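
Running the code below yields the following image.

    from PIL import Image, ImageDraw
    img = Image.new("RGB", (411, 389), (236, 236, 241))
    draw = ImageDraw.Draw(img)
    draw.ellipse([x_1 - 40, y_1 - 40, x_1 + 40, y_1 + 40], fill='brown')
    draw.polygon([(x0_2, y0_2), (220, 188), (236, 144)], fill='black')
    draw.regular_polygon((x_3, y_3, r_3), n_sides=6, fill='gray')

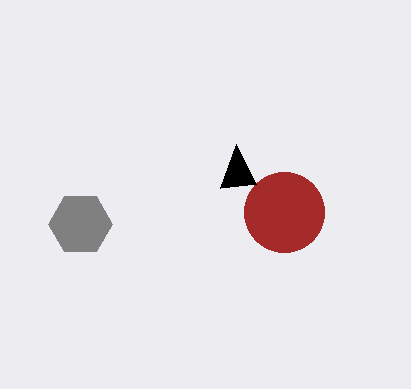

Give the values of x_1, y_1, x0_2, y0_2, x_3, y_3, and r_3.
x_1 = 284
y_1 = 212
x0_2 = 256
y0_2 = 184
x_3 = 80
y_3 = 224
r_3 = 32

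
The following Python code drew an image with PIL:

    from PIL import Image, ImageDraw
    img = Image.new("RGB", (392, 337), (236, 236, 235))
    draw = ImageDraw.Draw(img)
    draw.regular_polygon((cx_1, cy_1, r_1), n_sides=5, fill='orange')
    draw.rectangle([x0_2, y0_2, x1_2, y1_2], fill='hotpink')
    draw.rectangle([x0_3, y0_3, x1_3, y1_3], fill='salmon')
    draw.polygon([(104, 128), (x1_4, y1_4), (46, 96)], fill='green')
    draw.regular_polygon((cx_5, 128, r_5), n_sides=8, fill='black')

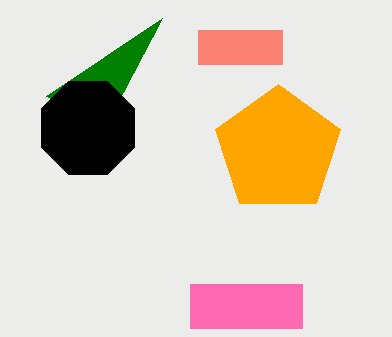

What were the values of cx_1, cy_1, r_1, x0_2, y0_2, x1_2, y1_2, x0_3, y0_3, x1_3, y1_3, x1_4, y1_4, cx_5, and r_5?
cx_1 = 278; cy_1 = 150; r_1 = 66; x0_2 = 190; y0_2 = 284; x1_2 = 302; y1_2 = 328; x0_3 = 198; y0_3 = 30; x1_3 = 282; y1_3 = 64; x1_4 = 162; y1_4 = 18; cx_5 = 88; r_5 = 50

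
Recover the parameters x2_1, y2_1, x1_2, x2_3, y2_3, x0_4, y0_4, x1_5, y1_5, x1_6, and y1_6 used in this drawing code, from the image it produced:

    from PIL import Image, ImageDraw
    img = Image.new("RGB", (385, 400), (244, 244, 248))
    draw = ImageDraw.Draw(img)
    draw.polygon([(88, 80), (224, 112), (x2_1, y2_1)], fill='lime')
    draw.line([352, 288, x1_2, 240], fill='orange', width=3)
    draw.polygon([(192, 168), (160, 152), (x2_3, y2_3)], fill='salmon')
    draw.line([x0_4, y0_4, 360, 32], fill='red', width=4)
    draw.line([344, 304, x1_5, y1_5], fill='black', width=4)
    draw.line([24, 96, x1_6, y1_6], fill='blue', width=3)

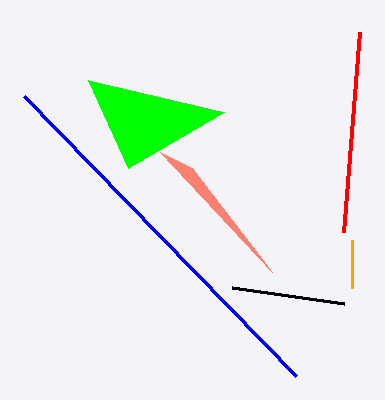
x2_1 = 128
y2_1 = 168
x1_2 = 352
x2_3 = 272
y2_3 = 272
x0_4 = 344
y0_4 = 232
x1_5 = 232
y1_5 = 288
x1_6 = 296
y1_6 = 376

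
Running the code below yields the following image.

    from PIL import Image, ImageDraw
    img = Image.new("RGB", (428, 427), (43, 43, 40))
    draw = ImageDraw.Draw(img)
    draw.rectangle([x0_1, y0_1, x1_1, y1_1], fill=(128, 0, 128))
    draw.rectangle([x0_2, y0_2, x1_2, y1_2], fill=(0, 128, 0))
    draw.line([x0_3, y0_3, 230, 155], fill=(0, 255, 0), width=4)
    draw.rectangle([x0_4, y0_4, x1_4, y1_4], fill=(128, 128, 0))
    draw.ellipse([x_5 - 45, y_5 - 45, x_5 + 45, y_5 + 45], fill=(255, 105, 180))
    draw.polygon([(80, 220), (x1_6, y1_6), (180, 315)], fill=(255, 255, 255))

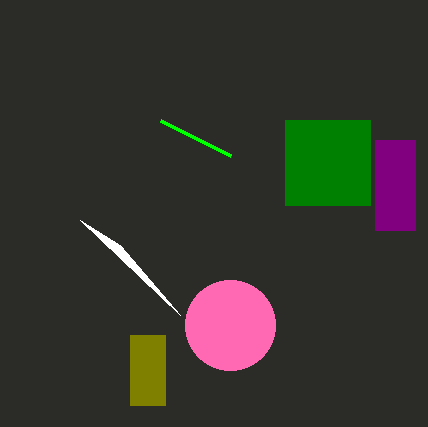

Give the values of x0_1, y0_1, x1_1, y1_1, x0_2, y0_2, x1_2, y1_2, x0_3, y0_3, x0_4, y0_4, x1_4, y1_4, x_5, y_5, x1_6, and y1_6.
x0_1 = 375
y0_1 = 140
x1_1 = 415
y1_1 = 230
x0_2 = 285
y0_2 = 120
x1_2 = 370
y1_2 = 205
x0_3 = 160
y0_3 = 120
x0_4 = 130
y0_4 = 335
x1_4 = 165
y1_4 = 405
x_5 = 230
y_5 = 325
x1_6 = 120
y1_6 = 245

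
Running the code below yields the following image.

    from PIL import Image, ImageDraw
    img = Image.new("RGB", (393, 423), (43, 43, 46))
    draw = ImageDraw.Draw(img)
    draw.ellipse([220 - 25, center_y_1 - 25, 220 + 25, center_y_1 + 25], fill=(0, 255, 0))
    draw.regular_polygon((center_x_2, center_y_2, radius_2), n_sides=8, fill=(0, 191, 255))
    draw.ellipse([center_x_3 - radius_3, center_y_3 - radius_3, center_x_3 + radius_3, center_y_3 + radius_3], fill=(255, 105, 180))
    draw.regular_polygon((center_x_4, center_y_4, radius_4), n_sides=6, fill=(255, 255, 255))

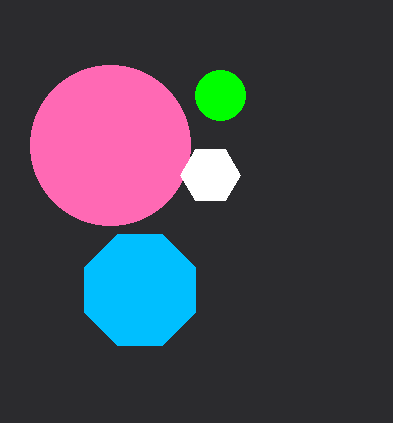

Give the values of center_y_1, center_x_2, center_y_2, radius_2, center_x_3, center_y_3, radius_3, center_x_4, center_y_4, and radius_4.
center_y_1 = 95, center_x_2 = 140, center_y_2 = 290, radius_2 = 60, center_x_3 = 110, center_y_3 = 145, radius_3 = 80, center_x_4 = 210, center_y_4 = 175, radius_4 = 30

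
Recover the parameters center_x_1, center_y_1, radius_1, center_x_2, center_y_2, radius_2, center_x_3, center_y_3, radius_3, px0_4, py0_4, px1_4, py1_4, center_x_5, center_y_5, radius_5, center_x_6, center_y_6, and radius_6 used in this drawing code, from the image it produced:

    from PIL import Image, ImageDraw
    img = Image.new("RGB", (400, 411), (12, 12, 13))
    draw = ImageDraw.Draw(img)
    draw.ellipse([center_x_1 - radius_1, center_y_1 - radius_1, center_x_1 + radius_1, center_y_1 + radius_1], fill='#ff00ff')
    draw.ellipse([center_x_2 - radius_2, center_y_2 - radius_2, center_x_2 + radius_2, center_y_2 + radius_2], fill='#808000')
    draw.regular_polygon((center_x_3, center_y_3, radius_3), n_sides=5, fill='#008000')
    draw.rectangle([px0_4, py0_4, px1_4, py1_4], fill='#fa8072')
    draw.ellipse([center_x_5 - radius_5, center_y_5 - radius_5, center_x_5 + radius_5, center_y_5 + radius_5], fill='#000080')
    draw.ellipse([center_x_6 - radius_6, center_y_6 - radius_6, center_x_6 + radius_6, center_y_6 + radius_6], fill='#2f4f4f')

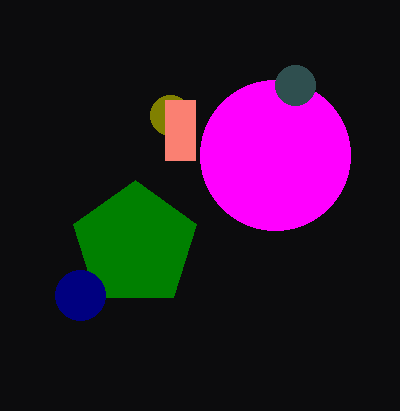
center_x_1 = 275; center_y_1 = 155; radius_1 = 75; center_x_2 = 170; center_y_2 = 115; radius_2 = 20; center_x_3 = 135; center_y_3 = 245; radius_3 = 65; px0_4 = 165; py0_4 = 100; px1_4 = 195; py1_4 = 160; center_x_5 = 80; center_y_5 = 295; radius_5 = 25; center_x_6 = 295; center_y_6 = 85; radius_6 = 20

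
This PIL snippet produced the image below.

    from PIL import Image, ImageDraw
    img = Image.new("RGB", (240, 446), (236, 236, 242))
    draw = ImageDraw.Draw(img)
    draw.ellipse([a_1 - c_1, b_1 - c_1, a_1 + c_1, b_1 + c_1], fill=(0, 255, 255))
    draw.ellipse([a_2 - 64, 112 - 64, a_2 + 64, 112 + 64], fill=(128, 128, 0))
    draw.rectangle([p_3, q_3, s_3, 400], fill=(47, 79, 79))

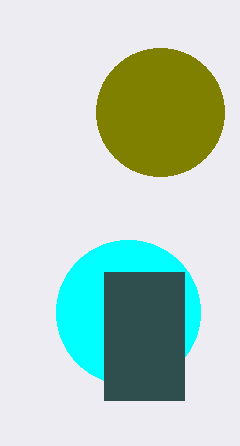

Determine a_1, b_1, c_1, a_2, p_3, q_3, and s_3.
a_1 = 128
b_1 = 312
c_1 = 72
a_2 = 160
p_3 = 104
q_3 = 272
s_3 = 184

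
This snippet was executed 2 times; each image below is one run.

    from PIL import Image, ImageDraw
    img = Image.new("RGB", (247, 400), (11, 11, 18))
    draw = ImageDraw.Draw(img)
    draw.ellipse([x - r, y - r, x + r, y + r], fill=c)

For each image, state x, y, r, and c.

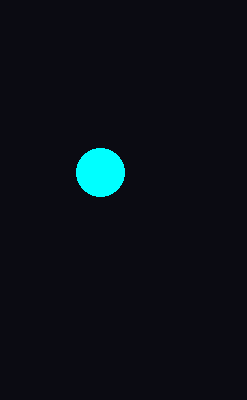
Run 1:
x = 100
y = 172
r = 24
c = 'cyan'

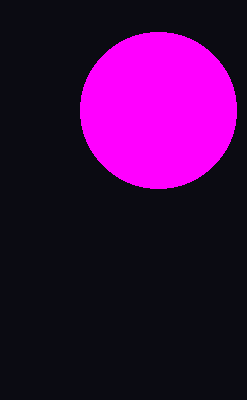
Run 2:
x = 158
y = 110
r = 78
c = 'magenta'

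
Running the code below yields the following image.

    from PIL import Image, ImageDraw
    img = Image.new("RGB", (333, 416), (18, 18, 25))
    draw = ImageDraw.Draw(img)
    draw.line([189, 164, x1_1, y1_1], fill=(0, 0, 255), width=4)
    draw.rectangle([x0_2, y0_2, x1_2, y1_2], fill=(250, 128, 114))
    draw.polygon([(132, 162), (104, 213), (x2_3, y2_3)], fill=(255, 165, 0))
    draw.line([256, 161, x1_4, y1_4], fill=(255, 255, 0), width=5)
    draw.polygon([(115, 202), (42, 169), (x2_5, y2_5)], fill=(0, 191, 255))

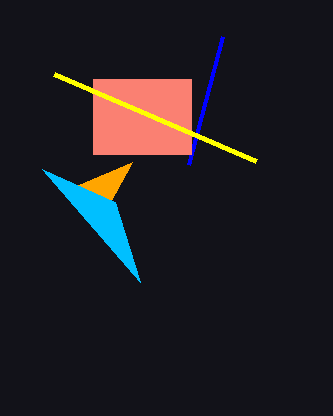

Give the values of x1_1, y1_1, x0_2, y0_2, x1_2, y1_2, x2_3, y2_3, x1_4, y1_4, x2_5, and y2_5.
x1_1 = 223
y1_1 = 36
x0_2 = 93
y0_2 = 79
x1_2 = 191
y1_2 = 154
x2_3 = 78
y2_3 = 185
x1_4 = 54
y1_4 = 74
x2_5 = 140
y2_5 = 282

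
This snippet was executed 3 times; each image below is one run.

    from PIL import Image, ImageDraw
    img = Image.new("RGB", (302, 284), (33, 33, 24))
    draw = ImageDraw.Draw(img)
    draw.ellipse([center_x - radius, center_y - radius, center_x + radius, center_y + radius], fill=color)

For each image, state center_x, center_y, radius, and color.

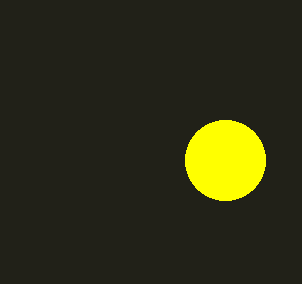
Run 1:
center_x = 225, center_y = 160, radius = 40, color = 'yellow'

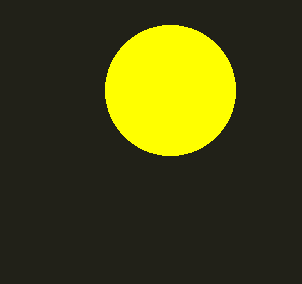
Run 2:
center_x = 170, center_y = 90, radius = 65, color = 'yellow'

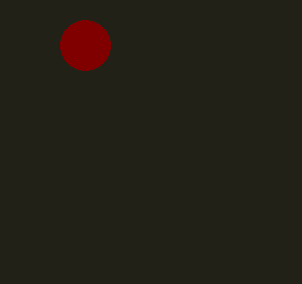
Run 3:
center_x = 85
center_y = 45
radius = 25
color = 'maroon'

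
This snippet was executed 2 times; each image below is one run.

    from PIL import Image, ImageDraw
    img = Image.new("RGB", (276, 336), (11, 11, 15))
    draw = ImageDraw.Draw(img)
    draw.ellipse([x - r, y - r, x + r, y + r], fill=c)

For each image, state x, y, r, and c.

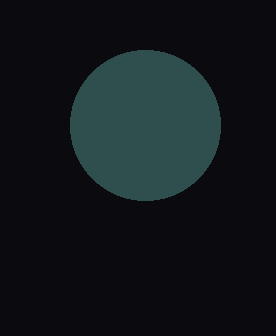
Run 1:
x = 145, y = 125, r = 75, c = 'darkslategray'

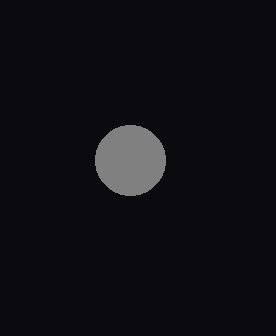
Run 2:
x = 130; y = 160; r = 35; c = 'gray'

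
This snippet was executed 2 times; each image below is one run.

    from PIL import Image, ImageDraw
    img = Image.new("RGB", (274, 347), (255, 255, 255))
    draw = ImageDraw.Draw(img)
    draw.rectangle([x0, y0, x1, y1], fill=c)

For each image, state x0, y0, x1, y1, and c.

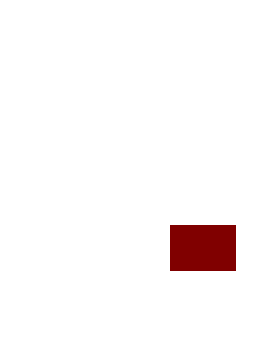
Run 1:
x0 = 170
y0 = 225
x1 = 235
y1 = 270
c = 'maroon'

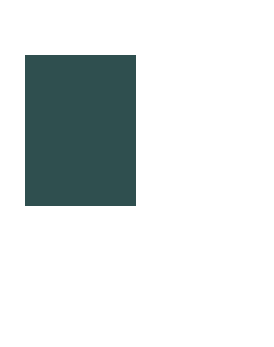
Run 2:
x0 = 25
y0 = 55
x1 = 135
y1 = 205
c = 'darkslategray'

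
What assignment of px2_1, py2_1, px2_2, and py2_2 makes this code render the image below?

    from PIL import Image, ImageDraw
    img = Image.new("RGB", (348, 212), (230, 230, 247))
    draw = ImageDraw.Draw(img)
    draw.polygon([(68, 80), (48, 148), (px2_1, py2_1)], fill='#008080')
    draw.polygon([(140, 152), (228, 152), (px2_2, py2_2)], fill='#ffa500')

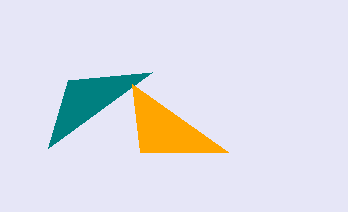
px2_1 = 152, py2_1 = 72, px2_2 = 132, py2_2 = 84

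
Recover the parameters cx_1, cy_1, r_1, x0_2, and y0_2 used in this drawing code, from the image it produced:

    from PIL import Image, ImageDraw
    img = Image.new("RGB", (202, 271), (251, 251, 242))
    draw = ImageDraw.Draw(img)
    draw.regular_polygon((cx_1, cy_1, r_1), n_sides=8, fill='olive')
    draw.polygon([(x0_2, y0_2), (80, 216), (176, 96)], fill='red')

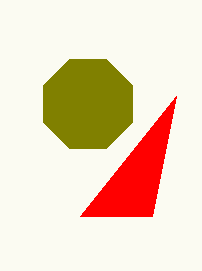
cx_1 = 88, cy_1 = 104, r_1 = 48, x0_2 = 152, y0_2 = 216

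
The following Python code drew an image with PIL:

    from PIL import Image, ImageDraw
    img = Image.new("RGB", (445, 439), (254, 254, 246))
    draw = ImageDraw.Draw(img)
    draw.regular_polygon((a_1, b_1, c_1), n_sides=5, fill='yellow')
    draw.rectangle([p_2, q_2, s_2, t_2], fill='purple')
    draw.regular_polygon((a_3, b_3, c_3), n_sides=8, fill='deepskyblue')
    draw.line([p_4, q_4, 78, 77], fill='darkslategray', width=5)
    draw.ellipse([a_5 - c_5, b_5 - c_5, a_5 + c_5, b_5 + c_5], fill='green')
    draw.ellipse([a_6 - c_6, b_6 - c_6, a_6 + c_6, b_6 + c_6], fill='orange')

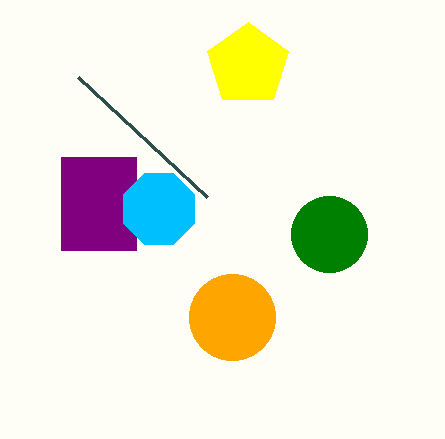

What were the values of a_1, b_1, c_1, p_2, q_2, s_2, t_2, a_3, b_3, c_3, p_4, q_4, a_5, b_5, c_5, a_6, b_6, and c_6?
a_1 = 248
b_1 = 65
c_1 = 43
p_2 = 61
q_2 = 157
s_2 = 136
t_2 = 250
a_3 = 159
b_3 = 209
c_3 = 38
p_4 = 207
q_4 = 197
a_5 = 329
b_5 = 234
c_5 = 38
a_6 = 232
b_6 = 317
c_6 = 43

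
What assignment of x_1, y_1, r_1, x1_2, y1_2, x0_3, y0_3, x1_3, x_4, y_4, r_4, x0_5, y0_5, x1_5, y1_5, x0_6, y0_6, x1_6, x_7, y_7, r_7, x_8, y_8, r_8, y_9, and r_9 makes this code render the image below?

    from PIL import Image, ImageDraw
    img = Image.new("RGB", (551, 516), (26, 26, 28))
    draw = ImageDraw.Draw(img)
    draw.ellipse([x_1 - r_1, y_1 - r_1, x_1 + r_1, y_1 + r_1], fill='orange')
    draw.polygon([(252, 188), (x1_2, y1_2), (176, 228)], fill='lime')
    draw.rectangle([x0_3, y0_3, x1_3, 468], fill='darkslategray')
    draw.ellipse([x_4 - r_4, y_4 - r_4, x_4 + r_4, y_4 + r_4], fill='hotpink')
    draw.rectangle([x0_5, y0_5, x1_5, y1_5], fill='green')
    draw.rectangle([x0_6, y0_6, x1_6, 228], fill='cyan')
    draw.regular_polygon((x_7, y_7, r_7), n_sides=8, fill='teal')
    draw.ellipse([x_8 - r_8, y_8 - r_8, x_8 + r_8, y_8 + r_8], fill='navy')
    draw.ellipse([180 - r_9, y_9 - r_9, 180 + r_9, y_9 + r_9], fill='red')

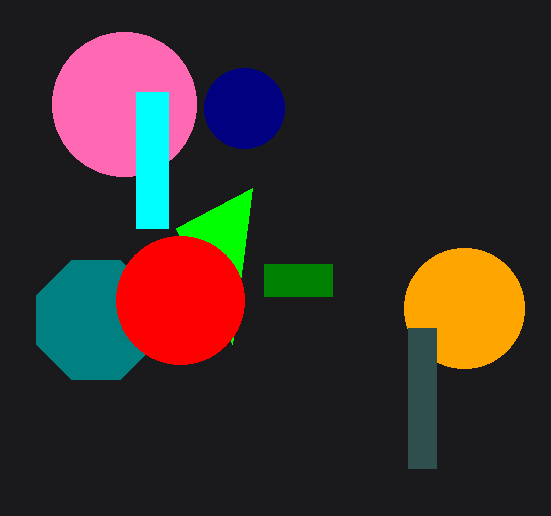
x_1 = 464, y_1 = 308, r_1 = 60, x1_2 = 232, y1_2 = 344, x0_3 = 408, y0_3 = 328, x1_3 = 436, x_4 = 124, y_4 = 104, r_4 = 72, x0_5 = 264, y0_5 = 264, x1_5 = 332, y1_5 = 296, x0_6 = 136, y0_6 = 92, x1_6 = 168, x_7 = 96, y_7 = 320, r_7 = 64, x_8 = 244, y_8 = 108, r_8 = 40, y_9 = 300, r_9 = 64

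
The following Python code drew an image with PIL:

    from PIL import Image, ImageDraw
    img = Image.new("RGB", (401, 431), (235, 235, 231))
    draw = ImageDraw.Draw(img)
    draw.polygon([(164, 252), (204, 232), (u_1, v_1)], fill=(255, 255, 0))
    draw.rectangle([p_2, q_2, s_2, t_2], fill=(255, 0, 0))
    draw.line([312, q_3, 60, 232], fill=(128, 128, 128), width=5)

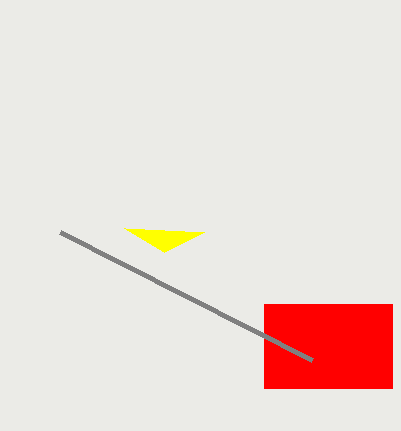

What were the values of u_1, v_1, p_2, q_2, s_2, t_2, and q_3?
u_1 = 124
v_1 = 228
p_2 = 264
q_2 = 304
s_2 = 392
t_2 = 388
q_3 = 360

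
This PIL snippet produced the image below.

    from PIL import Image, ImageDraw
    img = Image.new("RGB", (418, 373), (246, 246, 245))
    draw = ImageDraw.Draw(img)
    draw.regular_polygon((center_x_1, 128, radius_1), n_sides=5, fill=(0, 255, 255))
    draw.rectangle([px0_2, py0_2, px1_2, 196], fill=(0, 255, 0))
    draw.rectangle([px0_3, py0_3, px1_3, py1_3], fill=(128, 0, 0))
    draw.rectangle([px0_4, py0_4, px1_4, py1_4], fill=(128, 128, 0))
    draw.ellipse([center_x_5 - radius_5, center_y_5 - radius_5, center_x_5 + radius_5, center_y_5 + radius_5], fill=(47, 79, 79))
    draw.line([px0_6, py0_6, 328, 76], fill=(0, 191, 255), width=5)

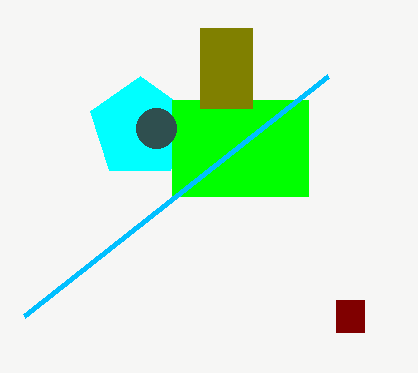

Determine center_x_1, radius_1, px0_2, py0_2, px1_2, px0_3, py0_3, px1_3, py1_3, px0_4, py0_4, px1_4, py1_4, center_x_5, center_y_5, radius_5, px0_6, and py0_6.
center_x_1 = 140; radius_1 = 52; px0_2 = 172; py0_2 = 100; px1_2 = 308; px0_3 = 336; py0_3 = 300; px1_3 = 364; py1_3 = 332; px0_4 = 200; py0_4 = 28; px1_4 = 252; py1_4 = 108; center_x_5 = 156; center_y_5 = 128; radius_5 = 20; px0_6 = 24; py0_6 = 316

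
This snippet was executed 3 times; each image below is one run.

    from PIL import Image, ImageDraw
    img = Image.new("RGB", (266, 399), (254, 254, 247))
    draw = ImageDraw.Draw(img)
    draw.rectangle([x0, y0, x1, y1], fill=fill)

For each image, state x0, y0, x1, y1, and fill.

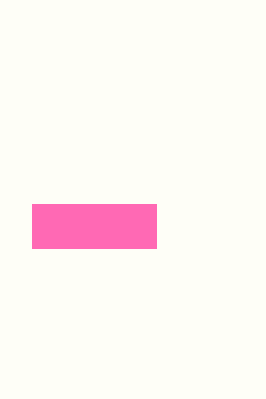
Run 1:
x0 = 32, y0 = 204, x1 = 156, y1 = 248, fill = 'hotpink'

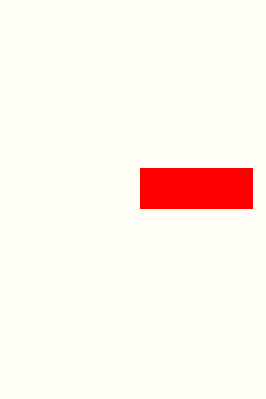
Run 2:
x0 = 140; y0 = 168; x1 = 252; y1 = 208; fill = 'red'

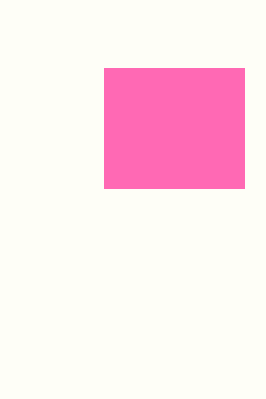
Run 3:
x0 = 104; y0 = 68; x1 = 244; y1 = 188; fill = 'hotpink'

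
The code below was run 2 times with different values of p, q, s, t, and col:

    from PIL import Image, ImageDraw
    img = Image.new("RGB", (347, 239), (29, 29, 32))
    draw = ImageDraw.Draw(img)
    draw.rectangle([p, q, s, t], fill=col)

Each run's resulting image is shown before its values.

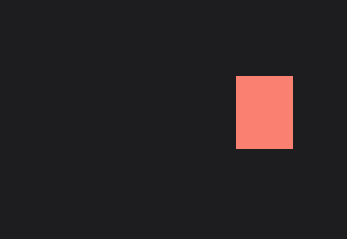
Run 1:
p = 236; q = 76; s = 292; t = 148; col = 'salmon'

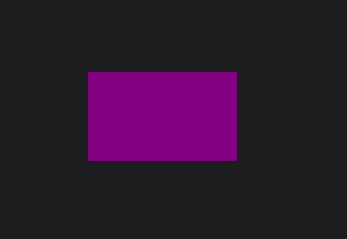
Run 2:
p = 88; q = 72; s = 236; t = 160; col = 'purple'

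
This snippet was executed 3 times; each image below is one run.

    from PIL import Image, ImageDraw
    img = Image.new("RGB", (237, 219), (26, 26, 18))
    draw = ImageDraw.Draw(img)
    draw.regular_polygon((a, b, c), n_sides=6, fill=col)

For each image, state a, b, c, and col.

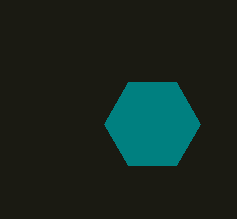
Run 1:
a = 152
b = 124
c = 48
col = 'teal'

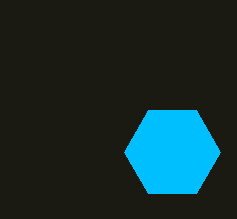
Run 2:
a = 172, b = 152, c = 48, col = 'deepskyblue'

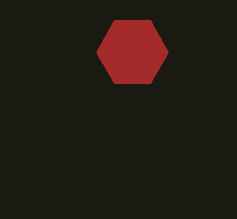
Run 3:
a = 132
b = 52
c = 36
col = 'brown'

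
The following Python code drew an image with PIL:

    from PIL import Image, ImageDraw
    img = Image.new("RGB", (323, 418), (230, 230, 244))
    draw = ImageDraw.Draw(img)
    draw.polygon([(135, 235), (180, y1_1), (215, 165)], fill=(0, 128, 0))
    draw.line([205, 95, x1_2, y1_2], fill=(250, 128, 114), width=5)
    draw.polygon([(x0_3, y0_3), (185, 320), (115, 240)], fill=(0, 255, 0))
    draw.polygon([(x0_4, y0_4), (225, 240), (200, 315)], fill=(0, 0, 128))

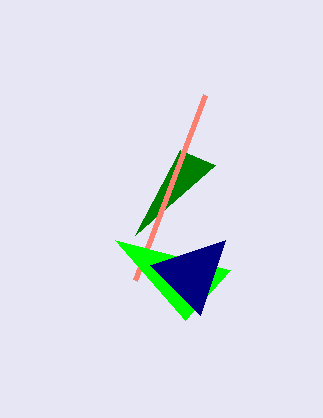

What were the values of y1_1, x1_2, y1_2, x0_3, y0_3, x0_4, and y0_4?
y1_1 = 150; x1_2 = 135; y1_2 = 280; x0_3 = 230; y0_3 = 270; x0_4 = 150; y0_4 = 265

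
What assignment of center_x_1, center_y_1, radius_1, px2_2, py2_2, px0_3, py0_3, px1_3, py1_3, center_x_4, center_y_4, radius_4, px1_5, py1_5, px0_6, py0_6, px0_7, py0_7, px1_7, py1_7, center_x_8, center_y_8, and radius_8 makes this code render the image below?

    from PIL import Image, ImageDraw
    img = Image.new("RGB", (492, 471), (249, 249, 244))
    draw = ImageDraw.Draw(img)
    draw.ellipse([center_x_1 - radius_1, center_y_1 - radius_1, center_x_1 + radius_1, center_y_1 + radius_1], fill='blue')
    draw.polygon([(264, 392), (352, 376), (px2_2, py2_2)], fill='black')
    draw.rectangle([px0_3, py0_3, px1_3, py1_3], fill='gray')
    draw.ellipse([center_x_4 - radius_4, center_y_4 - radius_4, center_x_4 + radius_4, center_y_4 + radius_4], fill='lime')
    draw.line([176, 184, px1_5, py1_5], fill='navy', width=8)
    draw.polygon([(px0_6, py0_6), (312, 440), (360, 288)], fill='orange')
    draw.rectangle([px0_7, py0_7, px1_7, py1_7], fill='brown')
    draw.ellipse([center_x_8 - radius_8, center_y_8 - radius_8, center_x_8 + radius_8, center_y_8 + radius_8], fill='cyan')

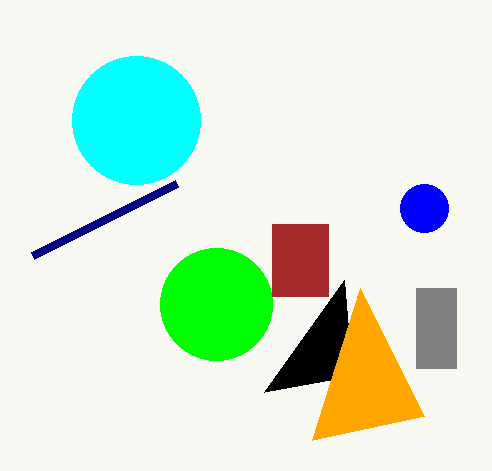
center_x_1 = 424; center_y_1 = 208; radius_1 = 24; px2_2 = 344; py2_2 = 280; px0_3 = 416; py0_3 = 288; px1_3 = 456; py1_3 = 368; center_x_4 = 216; center_y_4 = 304; radius_4 = 56; px1_5 = 32; py1_5 = 256; px0_6 = 424; py0_6 = 416; px0_7 = 272; py0_7 = 224; px1_7 = 328; py1_7 = 296; center_x_8 = 136; center_y_8 = 120; radius_8 = 64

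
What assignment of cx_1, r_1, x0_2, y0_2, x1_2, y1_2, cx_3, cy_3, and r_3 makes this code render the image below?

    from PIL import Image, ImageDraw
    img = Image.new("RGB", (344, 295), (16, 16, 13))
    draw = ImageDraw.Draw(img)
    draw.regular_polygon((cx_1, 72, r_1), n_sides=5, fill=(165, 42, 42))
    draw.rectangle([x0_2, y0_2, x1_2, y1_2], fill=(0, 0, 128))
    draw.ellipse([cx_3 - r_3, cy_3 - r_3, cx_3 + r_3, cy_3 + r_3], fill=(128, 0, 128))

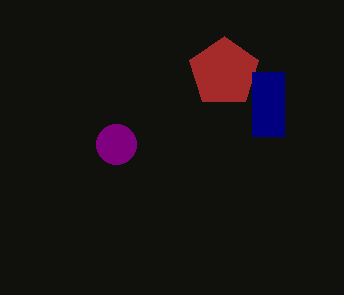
cx_1 = 224; r_1 = 36; x0_2 = 252; y0_2 = 72; x1_2 = 284; y1_2 = 136; cx_3 = 116; cy_3 = 144; r_3 = 20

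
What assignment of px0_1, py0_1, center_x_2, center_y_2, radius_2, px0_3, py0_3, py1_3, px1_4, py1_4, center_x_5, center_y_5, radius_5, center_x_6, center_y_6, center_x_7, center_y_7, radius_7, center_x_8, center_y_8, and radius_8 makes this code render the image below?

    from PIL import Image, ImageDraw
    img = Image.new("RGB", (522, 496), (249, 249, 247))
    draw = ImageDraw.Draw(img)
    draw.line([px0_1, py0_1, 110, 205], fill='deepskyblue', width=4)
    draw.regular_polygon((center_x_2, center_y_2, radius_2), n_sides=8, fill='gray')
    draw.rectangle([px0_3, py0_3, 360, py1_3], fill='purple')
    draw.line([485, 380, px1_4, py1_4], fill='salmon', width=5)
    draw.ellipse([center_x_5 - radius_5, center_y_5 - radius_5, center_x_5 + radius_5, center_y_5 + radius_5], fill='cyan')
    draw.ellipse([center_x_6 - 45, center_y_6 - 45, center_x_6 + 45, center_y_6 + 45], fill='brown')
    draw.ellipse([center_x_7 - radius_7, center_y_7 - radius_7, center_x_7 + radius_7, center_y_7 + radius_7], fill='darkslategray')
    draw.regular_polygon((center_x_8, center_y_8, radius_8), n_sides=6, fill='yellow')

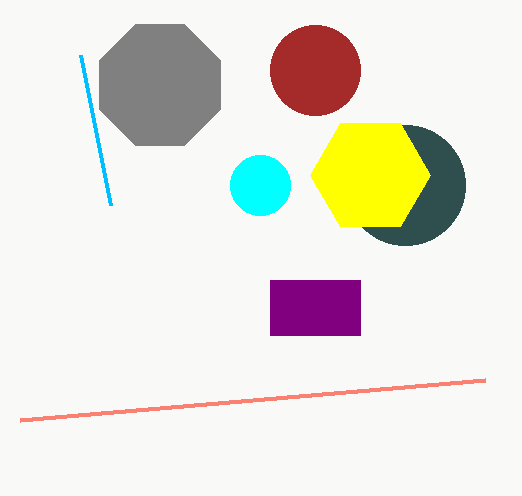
px0_1 = 80
py0_1 = 55
center_x_2 = 160
center_y_2 = 85
radius_2 = 65
px0_3 = 270
py0_3 = 280
py1_3 = 335
px1_4 = 20
py1_4 = 420
center_x_5 = 260
center_y_5 = 185
radius_5 = 30
center_x_6 = 315
center_y_6 = 70
center_x_7 = 405
center_y_7 = 185
radius_7 = 60
center_x_8 = 370
center_y_8 = 175
radius_8 = 60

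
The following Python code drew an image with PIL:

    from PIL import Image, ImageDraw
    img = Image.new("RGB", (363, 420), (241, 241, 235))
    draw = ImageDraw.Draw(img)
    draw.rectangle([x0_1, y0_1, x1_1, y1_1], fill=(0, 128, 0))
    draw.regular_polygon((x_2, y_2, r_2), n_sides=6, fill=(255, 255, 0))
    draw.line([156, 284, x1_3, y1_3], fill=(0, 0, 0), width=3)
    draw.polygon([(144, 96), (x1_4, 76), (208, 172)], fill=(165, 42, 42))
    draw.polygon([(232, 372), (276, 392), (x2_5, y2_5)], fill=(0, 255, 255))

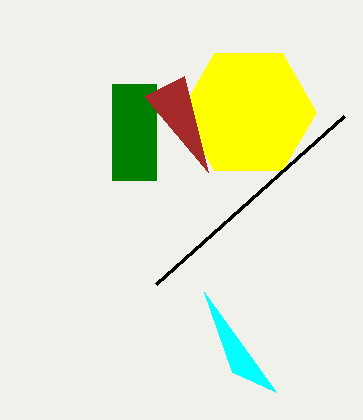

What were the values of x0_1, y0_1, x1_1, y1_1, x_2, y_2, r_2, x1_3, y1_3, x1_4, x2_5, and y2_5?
x0_1 = 112; y0_1 = 84; x1_1 = 156; y1_1 = 180; x_2 = 248; y_2 = 112; r_2 = 68; x1_3 = 344; y1_3 = 116; x1_4 = 184; x2_5 = 204; y2_5 = 292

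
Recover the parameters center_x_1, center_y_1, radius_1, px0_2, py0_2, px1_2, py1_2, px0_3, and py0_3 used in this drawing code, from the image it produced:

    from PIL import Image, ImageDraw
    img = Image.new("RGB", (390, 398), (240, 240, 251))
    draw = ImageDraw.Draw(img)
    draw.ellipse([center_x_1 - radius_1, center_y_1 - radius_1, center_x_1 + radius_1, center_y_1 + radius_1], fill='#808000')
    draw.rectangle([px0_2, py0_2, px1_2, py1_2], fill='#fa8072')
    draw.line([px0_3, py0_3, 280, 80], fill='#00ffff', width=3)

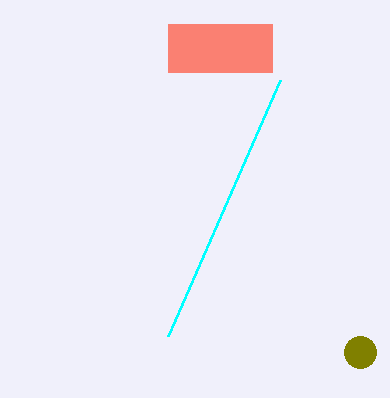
center_x_1 = 360, center_y_1 = 352, radius_1 = 16, px0_2 = 168, py0_2 = 24, px1_2 = 272, py1_2 = 72, px0_3 = 168, py0_3 = 336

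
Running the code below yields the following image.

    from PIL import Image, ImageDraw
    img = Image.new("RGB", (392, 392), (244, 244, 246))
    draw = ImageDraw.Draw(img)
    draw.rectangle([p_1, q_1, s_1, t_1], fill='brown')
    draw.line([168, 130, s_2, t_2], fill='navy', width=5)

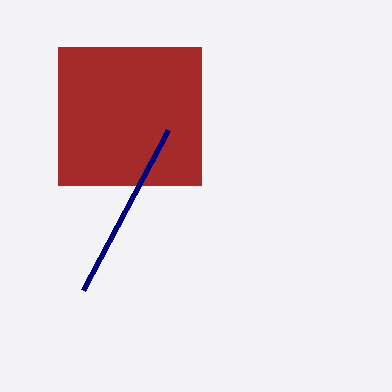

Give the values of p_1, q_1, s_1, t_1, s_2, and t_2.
p_1 = 58, q_1 = 47, s_1 = 201, t_1 = 185, s_2 = 83, t_2 = 290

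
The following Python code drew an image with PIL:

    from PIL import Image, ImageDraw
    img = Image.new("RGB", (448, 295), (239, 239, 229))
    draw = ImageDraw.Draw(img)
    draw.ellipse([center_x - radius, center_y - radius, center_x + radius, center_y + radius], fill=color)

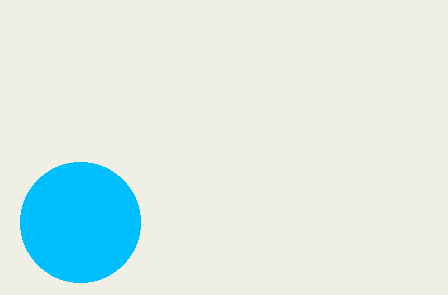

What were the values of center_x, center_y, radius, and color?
center_x = 80
center_y = 222
radius = 60
color = 'deepskyblue'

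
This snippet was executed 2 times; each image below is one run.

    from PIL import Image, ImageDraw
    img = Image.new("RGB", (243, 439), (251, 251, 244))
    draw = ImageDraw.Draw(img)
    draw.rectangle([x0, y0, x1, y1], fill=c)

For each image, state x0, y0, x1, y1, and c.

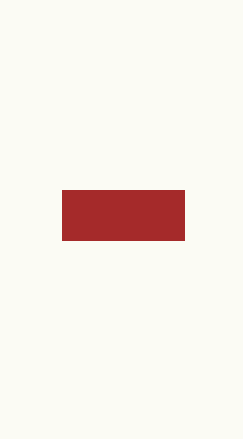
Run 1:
x0 = 62
y0 = 190
x1 = 184
y1 = 240
c = 'brown'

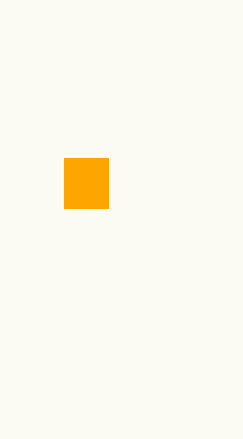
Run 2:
x0 = 64, y0 = 158, x1 = 108, y1 = 208, c = 'orange'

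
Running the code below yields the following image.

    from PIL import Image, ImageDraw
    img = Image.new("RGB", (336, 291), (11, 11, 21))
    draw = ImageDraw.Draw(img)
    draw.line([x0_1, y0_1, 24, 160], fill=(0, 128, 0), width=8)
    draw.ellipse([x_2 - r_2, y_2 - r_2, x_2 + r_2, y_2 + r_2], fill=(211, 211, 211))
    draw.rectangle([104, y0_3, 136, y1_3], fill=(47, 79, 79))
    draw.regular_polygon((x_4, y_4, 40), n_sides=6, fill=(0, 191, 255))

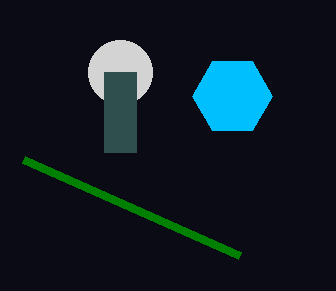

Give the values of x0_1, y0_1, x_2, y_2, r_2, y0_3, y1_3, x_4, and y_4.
x0_1 = 240
y0_1 = 256
x_2 = 120
y_2 = 72
r_2 = 32
y0_3 = 72
y1_3 = 152
x_4 = 232
y_4 = 96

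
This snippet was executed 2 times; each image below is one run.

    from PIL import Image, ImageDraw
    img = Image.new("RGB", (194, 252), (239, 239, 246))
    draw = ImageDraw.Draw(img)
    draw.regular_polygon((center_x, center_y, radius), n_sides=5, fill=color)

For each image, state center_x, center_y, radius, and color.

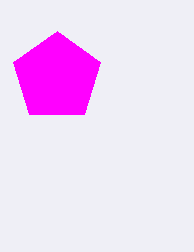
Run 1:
center_x = 57, center_y = 77, radius = 46, color = 'magenta'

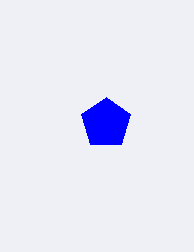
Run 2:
center_x = 106
center_y = 123
radius = 26
color = 'blue'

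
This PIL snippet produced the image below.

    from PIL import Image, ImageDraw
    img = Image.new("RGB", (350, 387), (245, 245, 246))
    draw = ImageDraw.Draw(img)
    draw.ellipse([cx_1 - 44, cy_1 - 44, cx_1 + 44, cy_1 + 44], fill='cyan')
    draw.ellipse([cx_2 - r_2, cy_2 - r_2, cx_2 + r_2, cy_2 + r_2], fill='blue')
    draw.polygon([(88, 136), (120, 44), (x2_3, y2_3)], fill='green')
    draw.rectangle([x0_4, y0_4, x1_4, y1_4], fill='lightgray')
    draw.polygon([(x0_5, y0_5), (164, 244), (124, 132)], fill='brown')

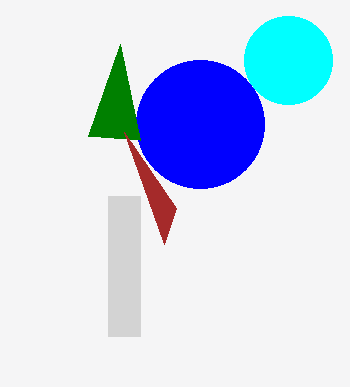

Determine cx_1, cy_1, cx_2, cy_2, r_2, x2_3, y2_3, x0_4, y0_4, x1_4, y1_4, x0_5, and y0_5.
cx_1 = 288, cy_1 = 60, cx_2 = 200, cy_2 = 124, r_2 = 64, x2_3 = 140, y2_3 = 140, x0_4 = 108, y0_4 = 196, x1_4 = 140, y1_4 = 336, x0_5 = 176, y0_5 = 208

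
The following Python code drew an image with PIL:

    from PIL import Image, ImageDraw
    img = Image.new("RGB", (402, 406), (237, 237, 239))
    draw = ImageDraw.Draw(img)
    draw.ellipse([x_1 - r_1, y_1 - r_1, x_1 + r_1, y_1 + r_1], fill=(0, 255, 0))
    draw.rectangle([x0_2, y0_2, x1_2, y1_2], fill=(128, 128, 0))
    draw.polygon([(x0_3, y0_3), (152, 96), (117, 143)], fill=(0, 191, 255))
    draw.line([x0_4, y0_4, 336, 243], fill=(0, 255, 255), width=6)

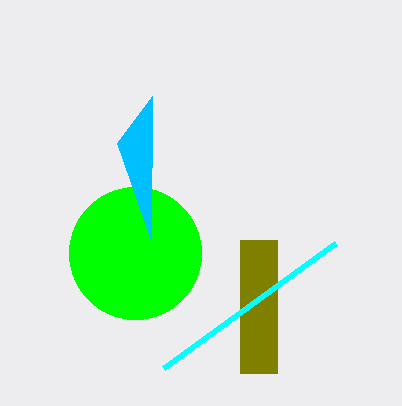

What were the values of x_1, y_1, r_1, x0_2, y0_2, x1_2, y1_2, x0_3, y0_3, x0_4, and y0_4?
x_1 = 135; y_1 = 253; r_1 = 66; x0_2 = 240; y0_2 = 240; x1_2 = 277; y1_2 = 373; x0_3 = 151; y0_3 = 240; x0_4 = 164; y0_4 = 368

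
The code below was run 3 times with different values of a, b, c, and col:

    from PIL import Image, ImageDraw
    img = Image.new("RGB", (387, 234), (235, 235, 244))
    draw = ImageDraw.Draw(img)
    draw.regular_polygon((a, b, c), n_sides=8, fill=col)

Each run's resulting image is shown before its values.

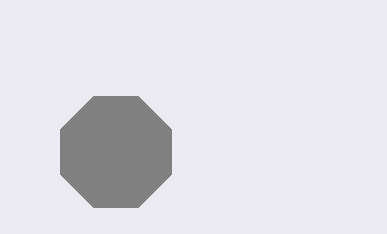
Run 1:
a = 116; b = 152; c = 60; col = 'gray'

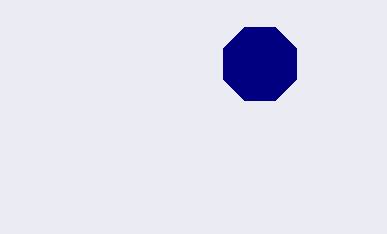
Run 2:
a = 260, b = 64, c = 40, col = 'navy'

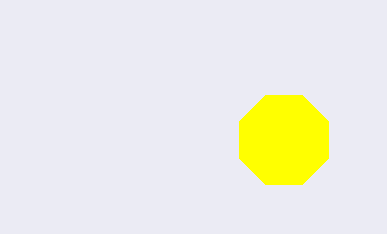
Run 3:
a = 284; b = 140; c = 48; col = 'yellow'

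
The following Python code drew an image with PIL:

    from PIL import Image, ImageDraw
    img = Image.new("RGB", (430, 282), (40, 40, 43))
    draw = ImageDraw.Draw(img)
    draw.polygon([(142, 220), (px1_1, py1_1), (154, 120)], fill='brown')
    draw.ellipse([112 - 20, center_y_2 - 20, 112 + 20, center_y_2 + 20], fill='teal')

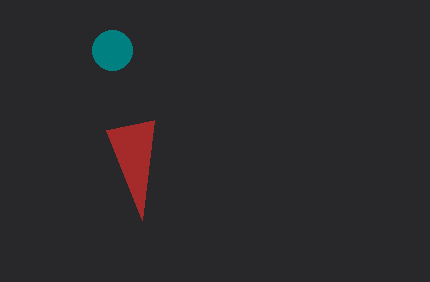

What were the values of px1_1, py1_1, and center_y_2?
px1_1 = 106
py1_1 = 130
center_y_2 = 50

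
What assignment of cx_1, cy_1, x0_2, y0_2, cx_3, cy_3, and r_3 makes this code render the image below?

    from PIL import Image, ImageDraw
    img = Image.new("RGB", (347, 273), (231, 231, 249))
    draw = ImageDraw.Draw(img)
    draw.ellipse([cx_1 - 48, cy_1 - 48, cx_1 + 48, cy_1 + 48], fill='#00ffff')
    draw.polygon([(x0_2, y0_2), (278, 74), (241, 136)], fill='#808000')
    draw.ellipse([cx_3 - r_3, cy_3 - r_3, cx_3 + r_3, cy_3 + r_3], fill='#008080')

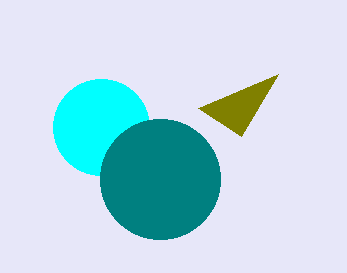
cx_1 = 101; cy_1 = 127; x0_2 = 198; y0_2 = 108; cx_3 = 160; cy_3 = 179; r_3 = 60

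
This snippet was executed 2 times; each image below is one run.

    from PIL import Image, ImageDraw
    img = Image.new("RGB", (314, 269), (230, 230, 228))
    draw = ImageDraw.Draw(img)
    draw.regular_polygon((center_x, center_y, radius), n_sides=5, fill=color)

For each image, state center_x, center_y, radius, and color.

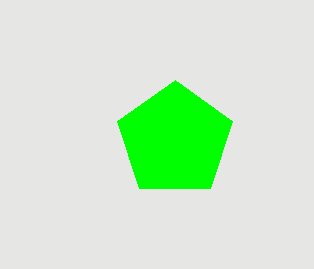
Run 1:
center_x = 175; center_y = 140; radius = 60; color = 'lime'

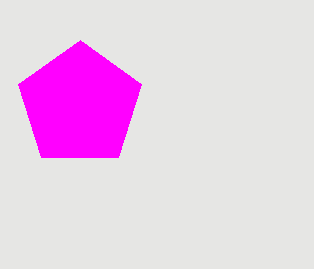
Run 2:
center_x = 80; center_y = 105; radius = 65; color = 'magenta'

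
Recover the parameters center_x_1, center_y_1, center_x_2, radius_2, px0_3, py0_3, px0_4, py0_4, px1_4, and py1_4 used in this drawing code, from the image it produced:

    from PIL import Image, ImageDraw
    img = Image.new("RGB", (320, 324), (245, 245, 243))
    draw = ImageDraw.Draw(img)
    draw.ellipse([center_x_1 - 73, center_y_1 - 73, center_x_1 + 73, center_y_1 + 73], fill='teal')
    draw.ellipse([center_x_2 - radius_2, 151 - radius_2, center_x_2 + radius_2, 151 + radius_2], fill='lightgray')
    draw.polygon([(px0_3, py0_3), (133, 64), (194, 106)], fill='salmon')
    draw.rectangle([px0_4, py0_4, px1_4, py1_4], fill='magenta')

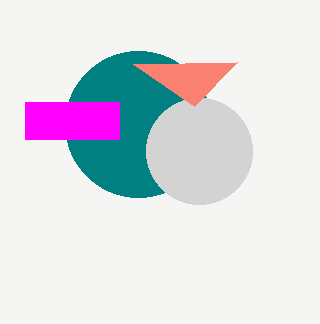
center_x_1 = 138, center_y_1 = 124, center_x_2 = 199, radius_2 = 53, px0_3 = 237, py0_3 = 62, px0_4 = 25, py0_4 = 102, px1_4 = 119, py1_4 = 139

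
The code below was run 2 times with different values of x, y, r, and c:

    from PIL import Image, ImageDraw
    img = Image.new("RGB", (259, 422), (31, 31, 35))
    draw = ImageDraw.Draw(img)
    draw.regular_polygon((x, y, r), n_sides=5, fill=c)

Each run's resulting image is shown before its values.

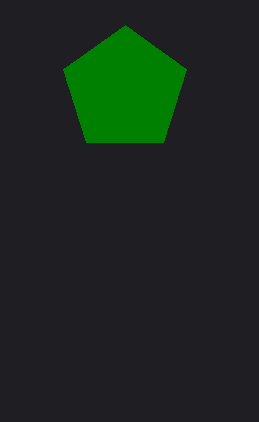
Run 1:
x = 125, y = 90, r = 65, c = 'green'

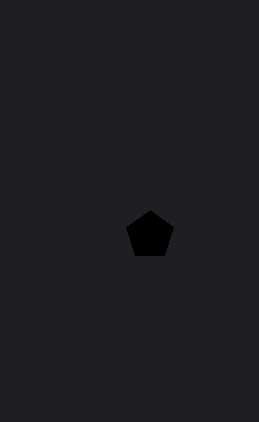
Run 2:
x = 150; y = 235; r = 25; c = 'black'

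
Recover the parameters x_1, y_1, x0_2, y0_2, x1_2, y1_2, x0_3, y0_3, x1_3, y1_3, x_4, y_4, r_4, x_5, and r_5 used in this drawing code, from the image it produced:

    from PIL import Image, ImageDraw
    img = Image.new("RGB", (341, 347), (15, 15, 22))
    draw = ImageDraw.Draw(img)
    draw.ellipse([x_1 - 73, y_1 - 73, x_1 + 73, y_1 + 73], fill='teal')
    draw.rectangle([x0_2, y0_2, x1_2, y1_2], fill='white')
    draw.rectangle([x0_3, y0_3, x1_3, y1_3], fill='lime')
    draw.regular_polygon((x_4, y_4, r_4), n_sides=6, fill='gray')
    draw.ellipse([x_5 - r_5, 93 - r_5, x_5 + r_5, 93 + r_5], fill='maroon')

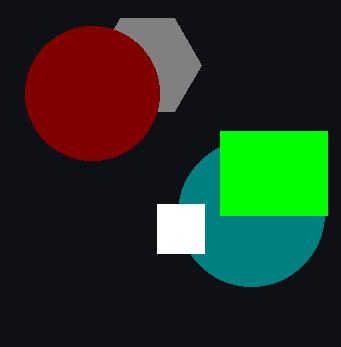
x_1 = 251
y_1 = 213
x0_2 = 157
y0_2 = 204
x1_2 = 204
y1_2 = 253
x0_3 = 220
y0_3 = 131
x1_3 = 327
y1_3 = 215
x_4 = 147
y_4 = 65
r_4 = 54
x_5 = 92
r_5 = 67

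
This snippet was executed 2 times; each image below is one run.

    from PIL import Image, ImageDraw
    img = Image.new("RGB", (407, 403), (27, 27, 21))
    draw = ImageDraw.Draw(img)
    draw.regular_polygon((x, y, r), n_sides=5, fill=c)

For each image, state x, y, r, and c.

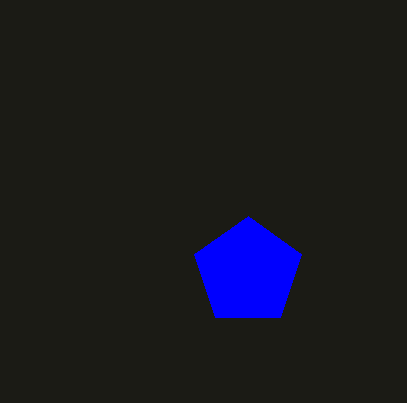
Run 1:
x = 248
y = 272
r = 56
c = 'blue'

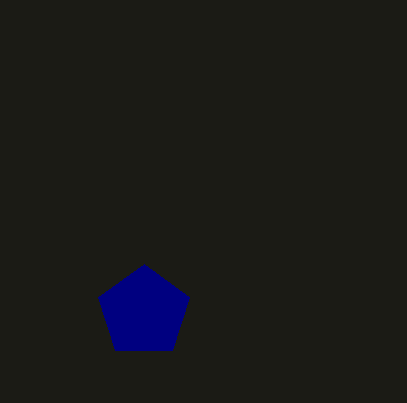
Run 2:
x = 144; y = 312; r = 48; c = 'navy'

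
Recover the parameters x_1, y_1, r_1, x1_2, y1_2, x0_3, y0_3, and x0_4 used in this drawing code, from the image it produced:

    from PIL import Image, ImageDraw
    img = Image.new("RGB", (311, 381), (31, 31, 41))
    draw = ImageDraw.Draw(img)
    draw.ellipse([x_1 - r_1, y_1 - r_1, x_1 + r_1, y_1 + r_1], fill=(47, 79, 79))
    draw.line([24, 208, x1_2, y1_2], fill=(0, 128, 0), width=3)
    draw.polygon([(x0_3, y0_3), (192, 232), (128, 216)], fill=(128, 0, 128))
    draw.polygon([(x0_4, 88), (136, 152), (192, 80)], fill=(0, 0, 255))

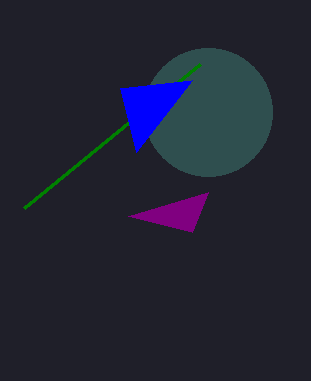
x_1 = 208, y_1 = 112, r_1 = 64, x1_2 = 200, y1_2 = 64, x0_3 = 208, y0_3 = 192, x0_4 = 120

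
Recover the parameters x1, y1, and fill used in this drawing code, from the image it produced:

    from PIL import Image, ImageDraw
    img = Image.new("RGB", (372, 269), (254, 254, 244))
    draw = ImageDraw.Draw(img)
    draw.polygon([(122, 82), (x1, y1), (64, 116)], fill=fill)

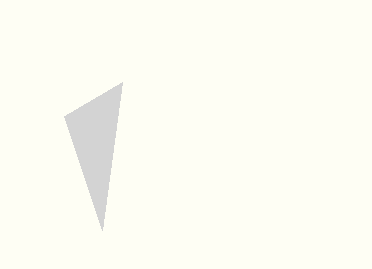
x1 = 102; y1 = 230; fill = 'lightgray'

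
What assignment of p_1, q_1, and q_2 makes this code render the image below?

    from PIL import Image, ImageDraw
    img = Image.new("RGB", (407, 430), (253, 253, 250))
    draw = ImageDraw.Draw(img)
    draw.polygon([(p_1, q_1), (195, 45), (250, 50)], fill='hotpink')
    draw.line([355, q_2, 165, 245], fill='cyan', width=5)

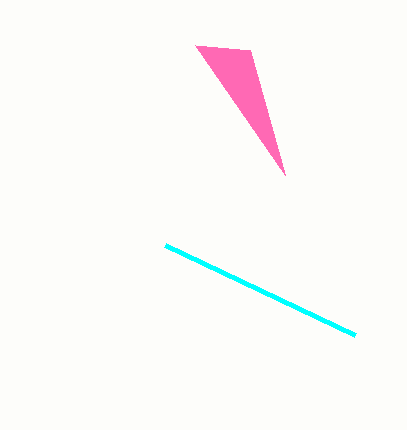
p_1 = 285; q_1 = 175; q_2 = 335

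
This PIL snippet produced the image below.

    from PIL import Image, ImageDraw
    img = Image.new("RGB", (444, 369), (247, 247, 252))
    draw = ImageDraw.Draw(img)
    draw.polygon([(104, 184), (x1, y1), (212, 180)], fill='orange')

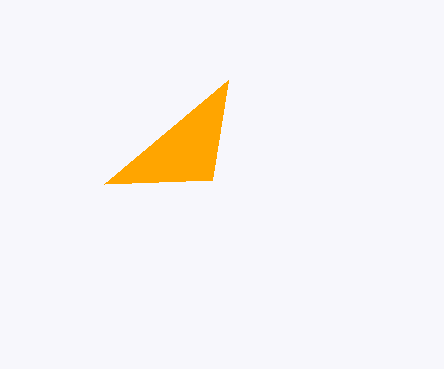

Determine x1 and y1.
x1 = 228
y1 = 80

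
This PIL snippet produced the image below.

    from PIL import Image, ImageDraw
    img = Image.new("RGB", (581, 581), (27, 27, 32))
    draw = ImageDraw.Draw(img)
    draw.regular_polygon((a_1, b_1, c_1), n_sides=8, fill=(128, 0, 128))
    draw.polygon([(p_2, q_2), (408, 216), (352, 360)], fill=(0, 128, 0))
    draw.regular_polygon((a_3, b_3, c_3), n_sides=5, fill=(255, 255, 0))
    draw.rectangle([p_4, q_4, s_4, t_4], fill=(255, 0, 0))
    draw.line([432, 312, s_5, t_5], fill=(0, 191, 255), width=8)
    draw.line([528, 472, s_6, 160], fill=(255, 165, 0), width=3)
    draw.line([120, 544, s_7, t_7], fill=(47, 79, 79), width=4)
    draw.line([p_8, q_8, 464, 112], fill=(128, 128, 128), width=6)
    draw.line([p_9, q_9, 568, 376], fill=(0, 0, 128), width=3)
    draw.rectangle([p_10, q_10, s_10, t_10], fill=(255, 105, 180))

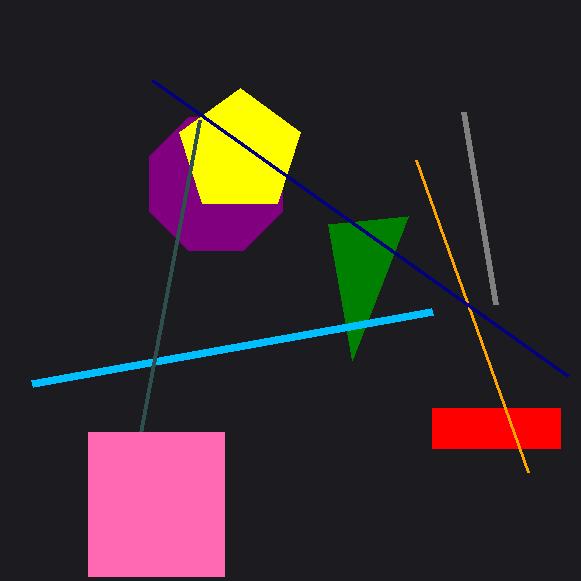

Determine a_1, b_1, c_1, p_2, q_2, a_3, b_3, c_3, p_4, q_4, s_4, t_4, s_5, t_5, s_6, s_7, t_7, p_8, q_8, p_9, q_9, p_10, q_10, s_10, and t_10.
a_1 = 216
b_1 = 184
c_1 = 72
p_2 = 328
q_2 = 224
a_3 = 240
b_3 = 152
c_3 = 64
p_4 = 432
q_4 = 408
s_4 = 560
t_4 = 448
s_5 = 32
t_5 = 384
s_6 = 416
s_7 = 200
t_7 = 120
p_8 = 496
q_8 = 304
p_9 = 152
q_9 = 80
p_10 = 88
q_10 = 432
s_10 = 224
t_10 = 576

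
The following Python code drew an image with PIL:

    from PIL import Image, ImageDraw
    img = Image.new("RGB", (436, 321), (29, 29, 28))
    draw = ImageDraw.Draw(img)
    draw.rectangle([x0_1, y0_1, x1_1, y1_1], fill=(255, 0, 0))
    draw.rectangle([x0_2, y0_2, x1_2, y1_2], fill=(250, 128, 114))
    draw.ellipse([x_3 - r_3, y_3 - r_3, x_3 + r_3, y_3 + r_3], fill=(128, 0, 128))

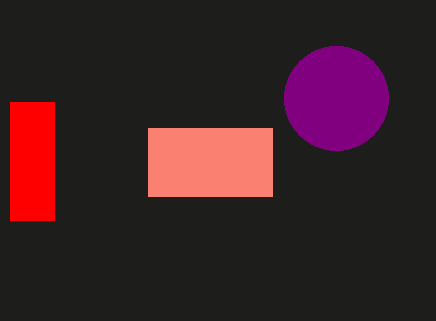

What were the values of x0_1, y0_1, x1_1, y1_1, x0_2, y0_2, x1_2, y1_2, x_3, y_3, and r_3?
x0_1 = 10; y0_1 = 102; x1_1 = 54; y1_1 = 220; x0_2 = 148; y0_2 = 128; x1_2 = 272; y1_2 = 196; x_3 = 336; y_3 = 98; r_3 = 52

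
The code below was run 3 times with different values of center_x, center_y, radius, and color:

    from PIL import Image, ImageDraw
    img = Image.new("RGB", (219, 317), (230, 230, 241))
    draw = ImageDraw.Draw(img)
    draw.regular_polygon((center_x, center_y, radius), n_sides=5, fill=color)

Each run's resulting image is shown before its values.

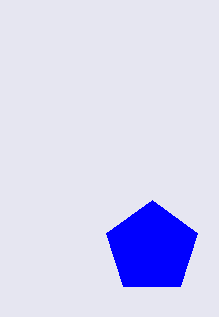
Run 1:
center_x = 152, center_y = 248, radius = 48, color = 'blue'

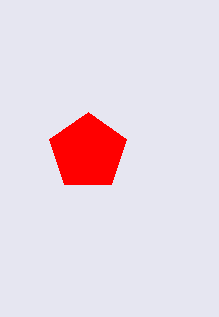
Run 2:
center_x = 88; center_y = 152; radius = 40; color = 'red'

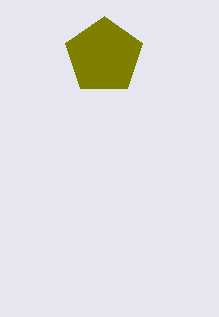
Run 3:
center_x = 104, center_y = 56, radius = 40, color = 'olive'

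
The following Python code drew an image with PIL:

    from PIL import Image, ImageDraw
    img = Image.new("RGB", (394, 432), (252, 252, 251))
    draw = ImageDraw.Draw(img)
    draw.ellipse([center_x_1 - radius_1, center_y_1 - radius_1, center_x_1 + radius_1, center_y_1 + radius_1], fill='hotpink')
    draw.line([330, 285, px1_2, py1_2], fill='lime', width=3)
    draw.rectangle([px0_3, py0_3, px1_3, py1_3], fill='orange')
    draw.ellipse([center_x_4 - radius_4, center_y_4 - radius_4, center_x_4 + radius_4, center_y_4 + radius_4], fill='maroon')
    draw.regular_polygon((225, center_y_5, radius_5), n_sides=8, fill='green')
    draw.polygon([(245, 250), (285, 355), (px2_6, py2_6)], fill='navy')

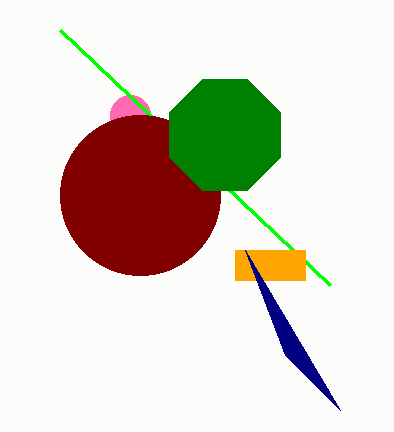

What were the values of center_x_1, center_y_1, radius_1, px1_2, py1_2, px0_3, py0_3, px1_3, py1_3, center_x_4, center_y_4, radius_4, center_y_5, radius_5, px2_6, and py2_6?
center_x_1 = 130, center_y_1 = 115, radius_1 = 20, px1_2 = 60, py1_2 = 30, px0_3 = 235, py0_3 = 250, px1_3 = 305, py1_3 = 280, center_x_4 = 140, center_y_4 = 195, radius_4 = 80, center_y_5 = 135, radius_5 = 60, px2_6 = 340, py2_6 = 410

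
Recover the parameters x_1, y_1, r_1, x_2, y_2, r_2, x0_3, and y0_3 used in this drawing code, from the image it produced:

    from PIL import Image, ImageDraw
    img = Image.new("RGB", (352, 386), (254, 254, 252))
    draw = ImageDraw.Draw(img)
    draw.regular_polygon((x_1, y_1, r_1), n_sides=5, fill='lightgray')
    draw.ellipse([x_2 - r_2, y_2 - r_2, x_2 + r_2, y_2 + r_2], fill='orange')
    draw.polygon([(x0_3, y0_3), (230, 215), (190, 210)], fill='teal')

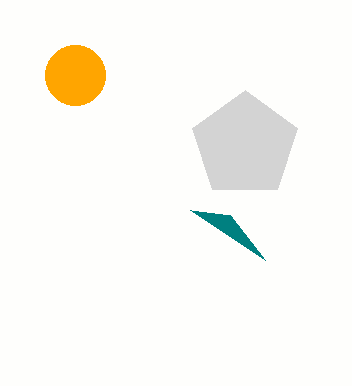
x_1 = 245, y_1 = 145, r_1 = 55, x_2 = 75, y_2 = 75, r_2 = 30, x0_3 = 265, y0_3 = 260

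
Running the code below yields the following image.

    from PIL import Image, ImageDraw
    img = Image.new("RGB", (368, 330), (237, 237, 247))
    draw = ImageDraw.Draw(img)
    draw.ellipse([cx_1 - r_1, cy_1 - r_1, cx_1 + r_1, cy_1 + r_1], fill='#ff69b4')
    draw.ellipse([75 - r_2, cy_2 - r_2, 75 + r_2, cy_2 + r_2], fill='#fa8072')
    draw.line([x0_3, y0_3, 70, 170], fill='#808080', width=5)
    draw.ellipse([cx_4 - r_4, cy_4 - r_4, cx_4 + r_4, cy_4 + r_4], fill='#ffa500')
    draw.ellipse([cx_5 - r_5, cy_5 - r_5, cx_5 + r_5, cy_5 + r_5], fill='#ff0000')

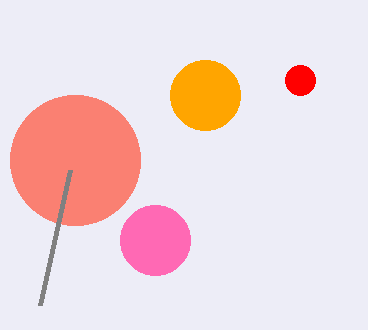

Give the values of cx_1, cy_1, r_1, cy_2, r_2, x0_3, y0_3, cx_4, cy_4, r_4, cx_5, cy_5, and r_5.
cx_1 = 155
cy_1 = 240
r_1 = 35
cy_2 = 160
r_2 = 65
x0_3 = 40
y0_3 = 305
cx_4 = 205
cy_4 = 95
r_4 = 35
cx_5 = 300
cy_5 = 80
r_5 = 15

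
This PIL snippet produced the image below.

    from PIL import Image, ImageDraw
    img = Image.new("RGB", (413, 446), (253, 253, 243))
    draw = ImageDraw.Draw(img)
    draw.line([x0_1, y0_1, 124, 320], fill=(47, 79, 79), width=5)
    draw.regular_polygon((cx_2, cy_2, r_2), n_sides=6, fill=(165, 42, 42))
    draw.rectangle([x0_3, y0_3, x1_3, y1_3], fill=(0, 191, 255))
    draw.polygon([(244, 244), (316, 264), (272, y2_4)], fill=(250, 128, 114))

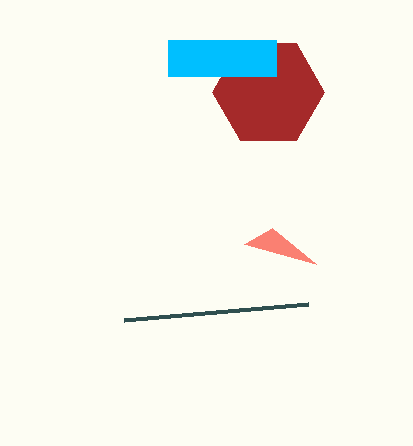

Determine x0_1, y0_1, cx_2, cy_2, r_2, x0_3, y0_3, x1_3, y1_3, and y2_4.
x0_1 = 308
y0_1 = 304
cx_2 = 268
cy_2 = 92
r_2 = 56
x0_3 = 168
y0_3 = 40
x1_3 = 276
y1_3 = 76
y2_4 = 228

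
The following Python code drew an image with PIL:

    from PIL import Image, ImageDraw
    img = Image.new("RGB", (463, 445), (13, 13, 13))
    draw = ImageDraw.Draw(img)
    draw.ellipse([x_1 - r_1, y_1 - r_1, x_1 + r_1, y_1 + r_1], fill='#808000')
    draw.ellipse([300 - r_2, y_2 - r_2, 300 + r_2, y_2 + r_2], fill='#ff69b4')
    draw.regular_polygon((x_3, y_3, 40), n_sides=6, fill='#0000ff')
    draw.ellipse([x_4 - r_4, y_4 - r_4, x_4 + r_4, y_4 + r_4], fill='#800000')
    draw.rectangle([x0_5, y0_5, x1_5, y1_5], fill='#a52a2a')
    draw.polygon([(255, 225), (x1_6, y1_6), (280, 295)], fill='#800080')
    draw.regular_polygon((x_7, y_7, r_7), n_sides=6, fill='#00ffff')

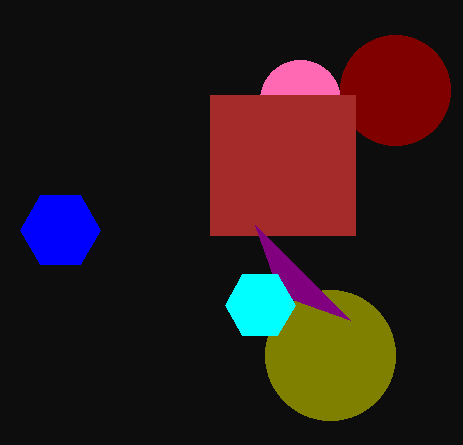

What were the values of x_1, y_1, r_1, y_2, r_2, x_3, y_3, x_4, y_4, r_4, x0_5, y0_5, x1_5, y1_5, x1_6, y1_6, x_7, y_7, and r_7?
x_1 = 330
y_1 = 355
r_1 = 65
y_2 = 100
r_2 = 40
x_3 = 60
y_3 = 230
x_4 = 395
y_4 = 90
r_4 = 55
x0_5 = 210
y0_5 = 95
x1_5 = 355
y1_5 = 235
x1_6 = 350
y1_6 = 320
x_7 = 260
y_7 = 305
r_7 = 35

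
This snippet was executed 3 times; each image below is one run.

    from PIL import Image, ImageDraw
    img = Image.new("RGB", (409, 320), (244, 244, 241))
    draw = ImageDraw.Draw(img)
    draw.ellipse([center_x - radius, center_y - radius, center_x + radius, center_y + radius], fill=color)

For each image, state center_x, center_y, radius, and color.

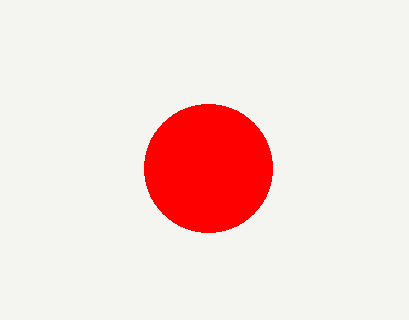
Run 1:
center_x = 208
center_y = 168
radius = 64
color = 'red'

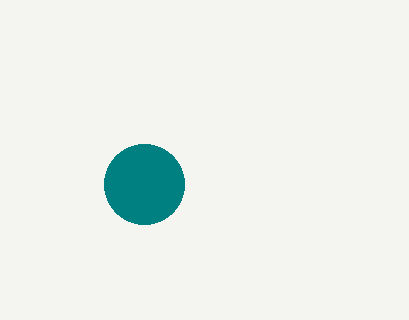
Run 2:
center_x = 144
center_y = 184
radius = 40
color = 'teal'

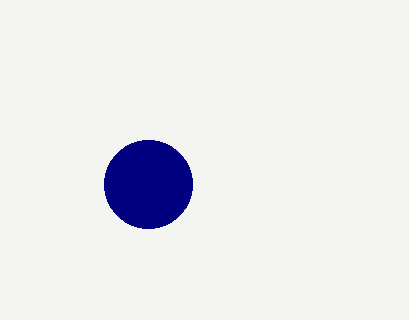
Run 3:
center_x = 148, center_y = 184, radius = 44, color = 'navy'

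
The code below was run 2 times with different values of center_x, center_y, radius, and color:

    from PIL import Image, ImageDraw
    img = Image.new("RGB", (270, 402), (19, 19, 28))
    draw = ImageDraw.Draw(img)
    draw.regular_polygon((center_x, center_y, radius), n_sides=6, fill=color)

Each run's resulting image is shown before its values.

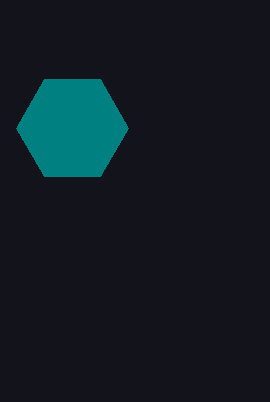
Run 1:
center_x = 72, center_y = 128, radius = 56, color = 'teal'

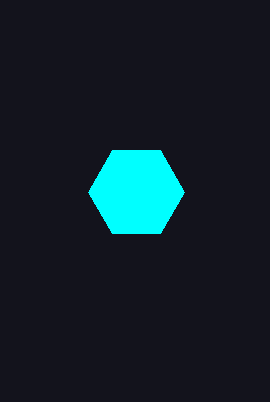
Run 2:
center_x = 136
center_y = 192
radius = 48
color = 'cyan'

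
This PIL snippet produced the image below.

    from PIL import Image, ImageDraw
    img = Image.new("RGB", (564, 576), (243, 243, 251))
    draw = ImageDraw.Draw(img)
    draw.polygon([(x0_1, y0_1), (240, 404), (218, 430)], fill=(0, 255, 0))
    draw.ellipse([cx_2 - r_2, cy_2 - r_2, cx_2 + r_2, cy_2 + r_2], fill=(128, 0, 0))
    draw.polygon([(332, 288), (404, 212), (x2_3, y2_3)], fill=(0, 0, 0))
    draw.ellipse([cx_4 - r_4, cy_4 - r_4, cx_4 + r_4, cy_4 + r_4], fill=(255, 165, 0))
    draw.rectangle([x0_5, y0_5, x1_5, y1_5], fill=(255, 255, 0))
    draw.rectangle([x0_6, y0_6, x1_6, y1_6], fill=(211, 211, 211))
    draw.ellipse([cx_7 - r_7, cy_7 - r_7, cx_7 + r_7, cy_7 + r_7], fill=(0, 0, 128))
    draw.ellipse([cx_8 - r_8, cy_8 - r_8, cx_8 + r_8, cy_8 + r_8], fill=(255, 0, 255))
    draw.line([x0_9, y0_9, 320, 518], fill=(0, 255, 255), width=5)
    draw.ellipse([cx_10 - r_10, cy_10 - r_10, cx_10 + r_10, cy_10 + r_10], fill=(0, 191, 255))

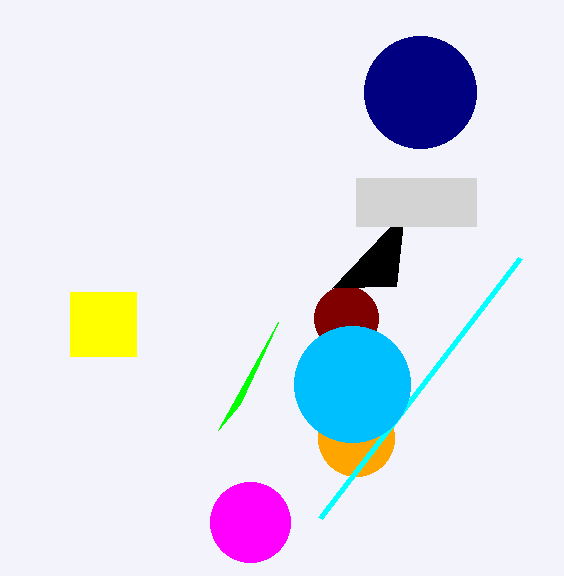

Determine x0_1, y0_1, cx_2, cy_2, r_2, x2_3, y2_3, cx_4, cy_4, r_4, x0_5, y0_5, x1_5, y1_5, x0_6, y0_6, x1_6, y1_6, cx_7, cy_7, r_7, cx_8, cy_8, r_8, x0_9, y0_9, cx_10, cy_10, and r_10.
x0_1 = 278
y0_1 = 322
cx_2 = 346
cy_2 = 318
r_2 = 32
x2_3 = 396
y2_3 = 286
cx_4 = 356
cy_4 = 438
r_4 = 38
x0_5 = 70
y0_5 = 292
x1_5 = 136
y1_5 = 356
x0_6 = 356
y0_6 = 178
x1_6 = 476
y1_6 = 226
cx_7 = 420
cy_7 = 92
r_7 = 56
cx_8 = 250
cy_8 = 522
r_8 = 40
x0_9 = 520
y0_9 = 258
cx_10 = 352
cy_10 = 384
r_10 = 58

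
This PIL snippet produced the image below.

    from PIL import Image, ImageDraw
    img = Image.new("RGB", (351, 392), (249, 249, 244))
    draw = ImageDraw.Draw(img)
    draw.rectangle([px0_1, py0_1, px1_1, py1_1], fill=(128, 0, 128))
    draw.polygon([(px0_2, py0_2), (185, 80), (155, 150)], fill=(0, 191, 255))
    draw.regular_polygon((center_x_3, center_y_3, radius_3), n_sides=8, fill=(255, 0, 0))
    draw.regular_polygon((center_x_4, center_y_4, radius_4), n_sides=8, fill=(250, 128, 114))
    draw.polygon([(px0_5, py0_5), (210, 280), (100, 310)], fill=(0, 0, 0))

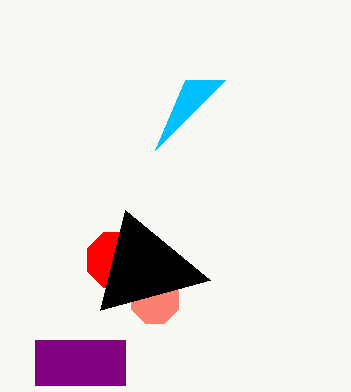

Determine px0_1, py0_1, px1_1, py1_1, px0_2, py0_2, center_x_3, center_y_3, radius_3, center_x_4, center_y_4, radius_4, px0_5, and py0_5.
px0_1 = 35
py0_1 = 340
px1_1 = 125
py1_1 = 385
px0_2 = 225
py0_2 = 80
center_x_3 = 115
center_y_3 = 260
radius_3 = 30
center_x_4 = 155
center_y_4 = 300
radius_4 = 25
px0_5 = 125
py0_5 = 210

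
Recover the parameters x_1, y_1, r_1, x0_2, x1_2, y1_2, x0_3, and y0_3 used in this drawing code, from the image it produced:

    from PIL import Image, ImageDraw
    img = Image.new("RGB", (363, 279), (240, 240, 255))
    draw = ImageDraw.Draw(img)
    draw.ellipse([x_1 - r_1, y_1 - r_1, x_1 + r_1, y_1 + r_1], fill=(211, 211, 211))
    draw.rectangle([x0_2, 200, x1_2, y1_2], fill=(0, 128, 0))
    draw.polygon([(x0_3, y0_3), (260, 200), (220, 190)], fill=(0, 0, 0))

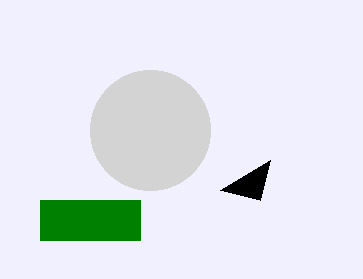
x_1 = 150; y_1 = 130; r_1 = 60; x0_2 = 40; x1_2 = 140; y1_2 = 240; x0_3 = 270; y0_3 = 160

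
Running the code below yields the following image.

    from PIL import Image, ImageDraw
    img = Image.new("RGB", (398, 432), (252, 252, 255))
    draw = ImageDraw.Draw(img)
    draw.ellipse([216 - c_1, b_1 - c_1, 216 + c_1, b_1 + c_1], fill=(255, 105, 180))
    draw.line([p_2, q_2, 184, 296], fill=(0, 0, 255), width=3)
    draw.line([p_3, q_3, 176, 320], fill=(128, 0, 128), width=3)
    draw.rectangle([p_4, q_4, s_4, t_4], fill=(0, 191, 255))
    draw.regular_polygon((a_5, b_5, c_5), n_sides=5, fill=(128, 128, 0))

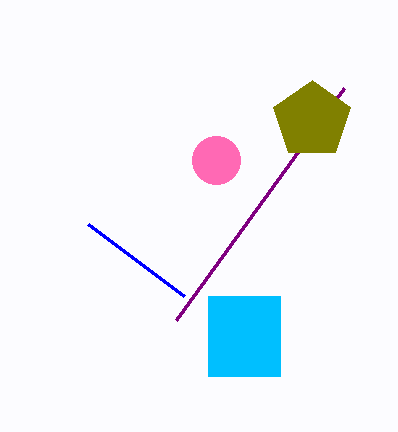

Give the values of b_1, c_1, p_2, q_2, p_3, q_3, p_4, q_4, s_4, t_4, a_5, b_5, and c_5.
b_1 = 160, c_1 = 24, p_2 = 88, q_2 = 224, p_3 = 344, q_3 = 88, p_4 = 208, q_4 = 296, s_4 = 280, t_4 = 376, a_5 = 312, b_5 = 120, c_5 = 40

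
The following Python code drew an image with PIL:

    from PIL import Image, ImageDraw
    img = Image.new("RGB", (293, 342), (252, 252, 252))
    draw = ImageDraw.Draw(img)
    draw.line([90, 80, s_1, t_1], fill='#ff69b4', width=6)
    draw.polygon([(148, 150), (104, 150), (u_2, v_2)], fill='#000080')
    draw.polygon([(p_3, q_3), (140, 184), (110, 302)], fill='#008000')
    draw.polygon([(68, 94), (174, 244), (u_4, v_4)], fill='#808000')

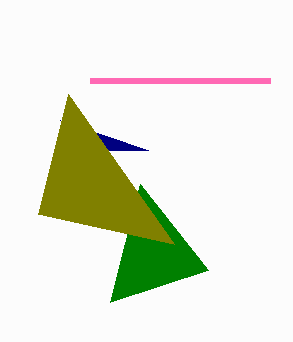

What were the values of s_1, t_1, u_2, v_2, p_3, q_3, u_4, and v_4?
s_1 = 270, t_1 = 80, u_2 = 60, v_2 = 120, p_3 = 208, q_3 = 270, u_4 = 38, v_4 = 214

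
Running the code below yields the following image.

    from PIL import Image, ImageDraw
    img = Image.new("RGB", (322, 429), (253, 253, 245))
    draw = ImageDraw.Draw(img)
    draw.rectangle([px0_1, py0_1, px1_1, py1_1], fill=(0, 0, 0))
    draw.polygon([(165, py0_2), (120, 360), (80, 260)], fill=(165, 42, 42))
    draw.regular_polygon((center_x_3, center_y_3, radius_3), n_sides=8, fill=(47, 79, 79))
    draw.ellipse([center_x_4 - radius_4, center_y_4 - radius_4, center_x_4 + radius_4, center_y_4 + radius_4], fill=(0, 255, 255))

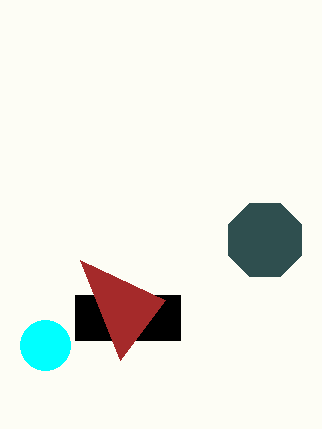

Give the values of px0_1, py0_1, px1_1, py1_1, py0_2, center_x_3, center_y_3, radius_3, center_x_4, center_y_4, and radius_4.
px0_1 = 75
py0_1 = 295
px1_1 = 180
py1_1 = 340
py0_2 = 300
center_x_3 = 265
center_y_3 = 240
radius_3 = 40
center_x_4 = 45
center_y_4 = 345
radius_4 = 25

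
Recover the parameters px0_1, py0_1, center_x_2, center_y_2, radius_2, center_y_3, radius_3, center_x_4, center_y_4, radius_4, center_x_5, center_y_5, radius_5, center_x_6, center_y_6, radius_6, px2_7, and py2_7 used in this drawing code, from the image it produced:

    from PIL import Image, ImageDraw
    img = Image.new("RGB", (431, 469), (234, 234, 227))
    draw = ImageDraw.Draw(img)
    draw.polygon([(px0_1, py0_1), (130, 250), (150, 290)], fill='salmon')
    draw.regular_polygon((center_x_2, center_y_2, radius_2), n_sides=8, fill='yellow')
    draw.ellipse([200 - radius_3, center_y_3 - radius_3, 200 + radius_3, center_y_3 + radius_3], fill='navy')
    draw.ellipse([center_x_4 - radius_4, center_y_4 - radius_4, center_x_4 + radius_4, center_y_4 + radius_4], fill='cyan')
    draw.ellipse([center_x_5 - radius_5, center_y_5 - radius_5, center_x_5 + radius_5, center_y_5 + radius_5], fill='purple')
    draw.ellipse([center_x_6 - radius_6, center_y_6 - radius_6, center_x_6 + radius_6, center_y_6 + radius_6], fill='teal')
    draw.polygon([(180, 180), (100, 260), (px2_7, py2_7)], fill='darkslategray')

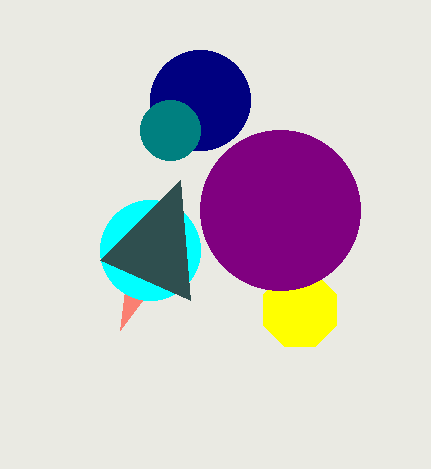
px0_1 = 120; py0_1 = 330; center_x_2 = 300; center_y_2 = 310; radius_2 = 40; center_y_3 = 100; radius_3 = 50; center_x_4 = 150; center_y_4 = 250; radius_4 = 50; center_x_5 = 280; center_y_5 = 210; radius_5 = 80; center_x_6 = 170; center_y_6 = 130; radius_6 = 30; px2_7 = 190; py2_7 = 300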